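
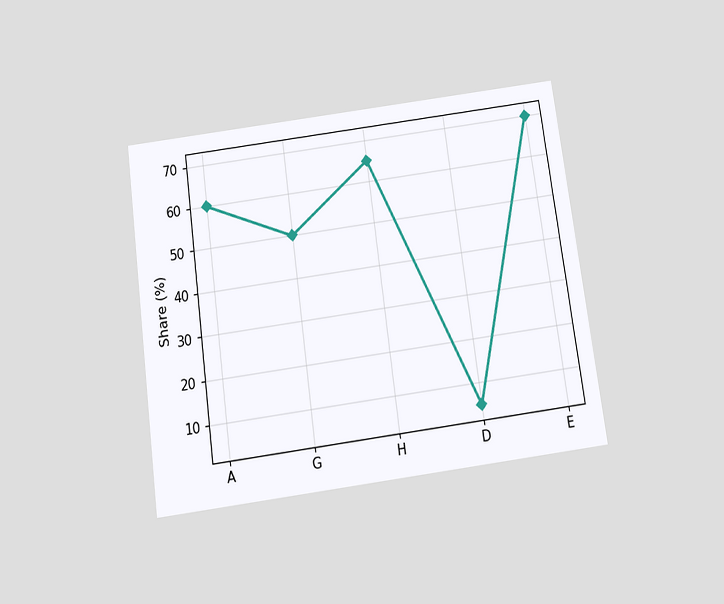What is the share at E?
The chart is tilted about 8° counter-clockwise and viewed slightly from below. At E, the line is at 70%.

70%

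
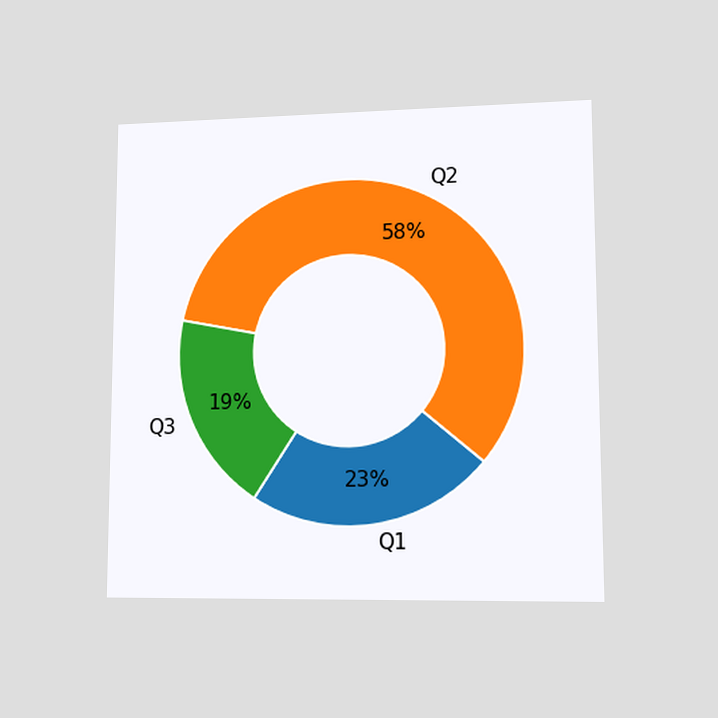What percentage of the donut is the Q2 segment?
The chart is viewed at a slight angle. The Q2 segment takes up 58% of the ring.

58%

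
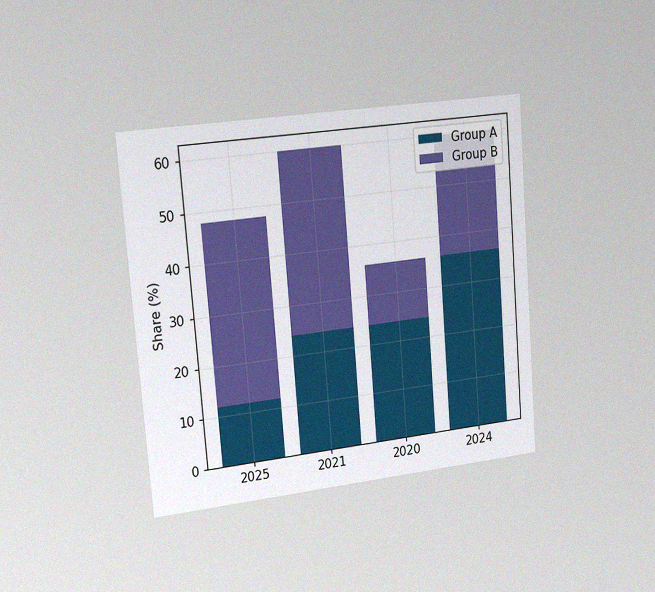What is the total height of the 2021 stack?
60%

The chart is tilted about 5° counter-clockwise and viewed slightly from the left, with some photo noise. The 2021 stack's top reaches 60% on the y-axis.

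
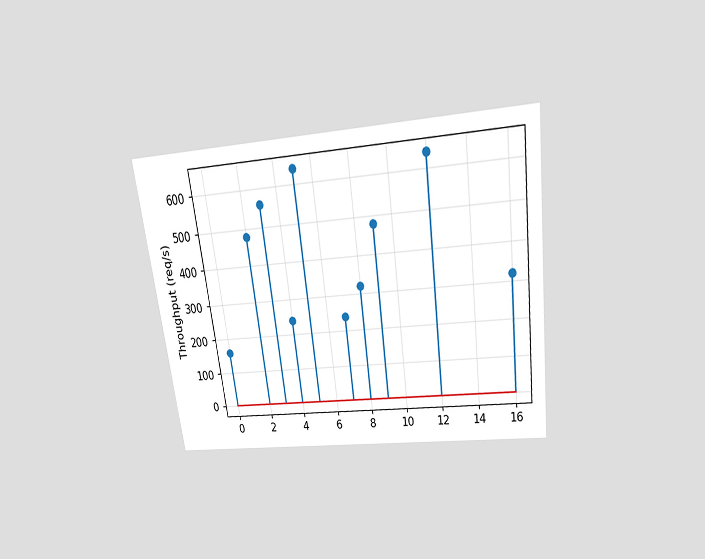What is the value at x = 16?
The chart is tilted about 7° counter-clockwise and viewed slightly from above. The stem at x=16 reaches 320req/s.

320req/s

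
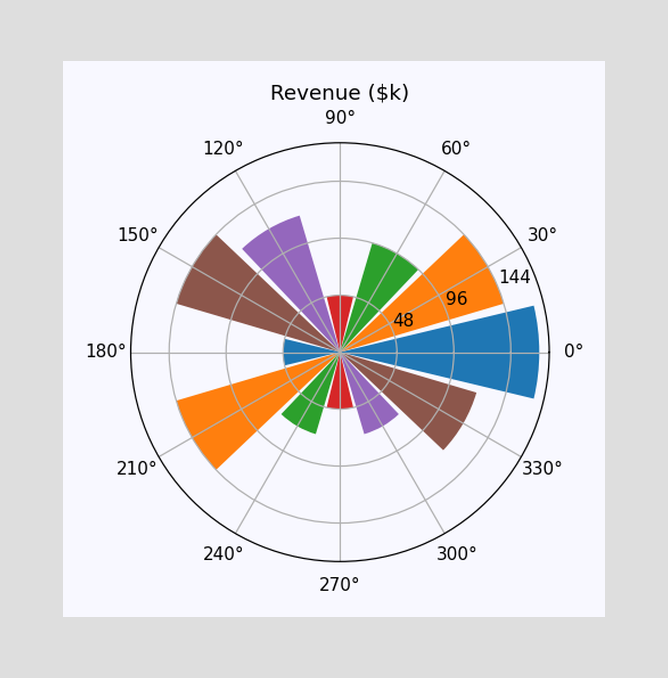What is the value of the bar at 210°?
$144k

The bar at 210° reaches $144k on the radial axis.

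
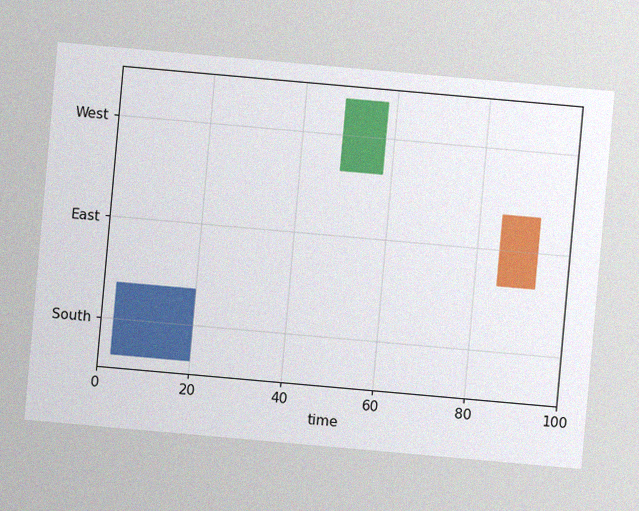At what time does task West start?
The chart is tilted about 5° clockwise, with some photo noise. The West bar begins at t=49.

49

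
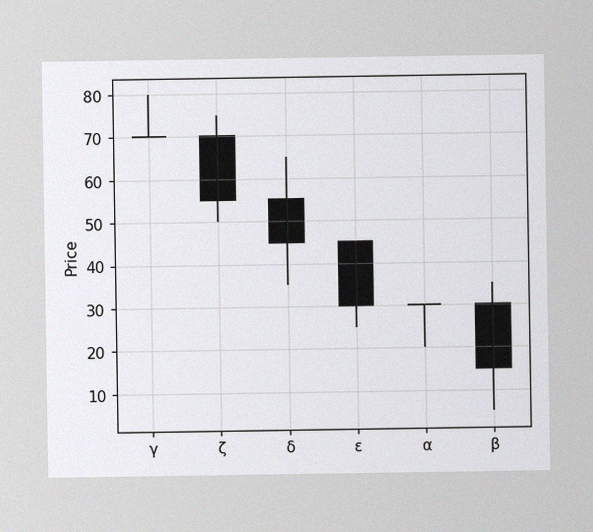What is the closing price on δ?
The image has some photo noise and uneven lighting. The δ candle closes at 45.

45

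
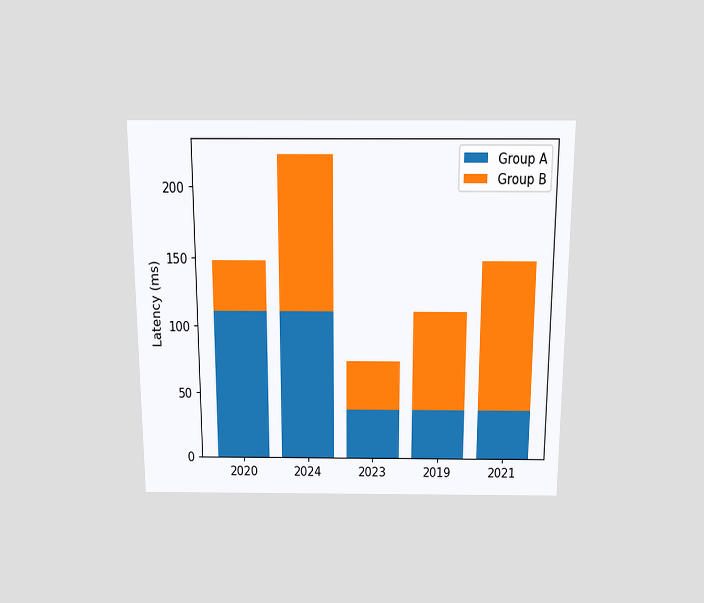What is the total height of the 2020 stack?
The chart is viewed slightly from above. The 2020 stack's top reaches 148ms on the y-axis.

148ms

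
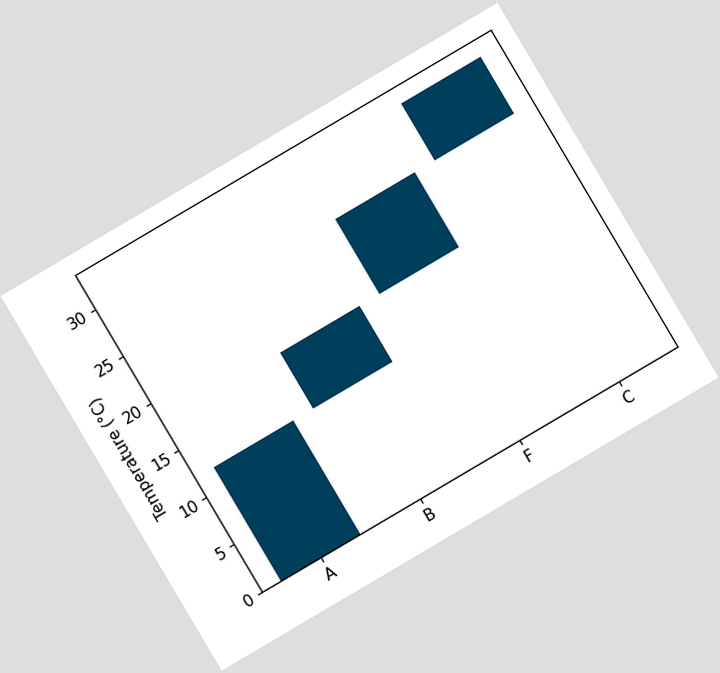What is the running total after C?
The chart is tilted about 31° counter-clockwise. After C the running total reaches 32°C.

32°C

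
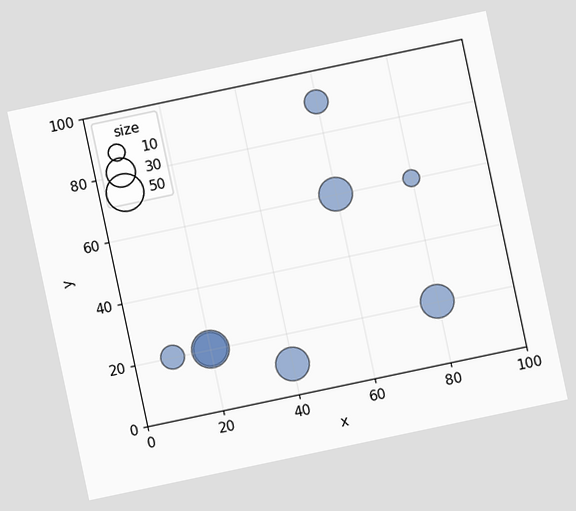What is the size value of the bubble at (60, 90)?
The chart is tilted about 12° counter-clockwise. Matching the bubble at (60, 90) against the size legend gives 20.

20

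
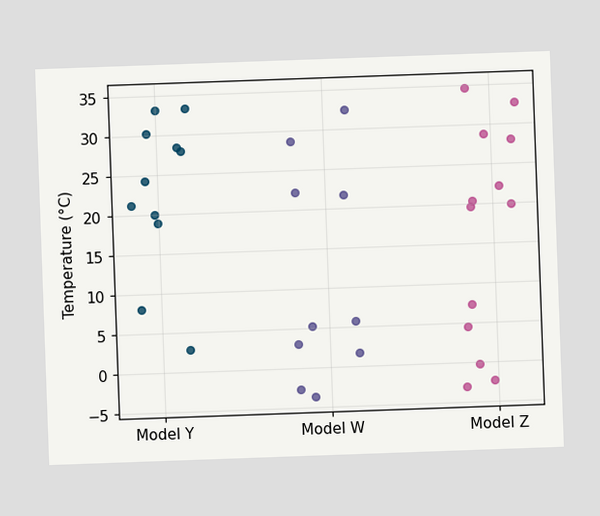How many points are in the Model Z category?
13

The chart is tilted about 2° counter-clockwise. Counting the markers in the Model Z column gives 13.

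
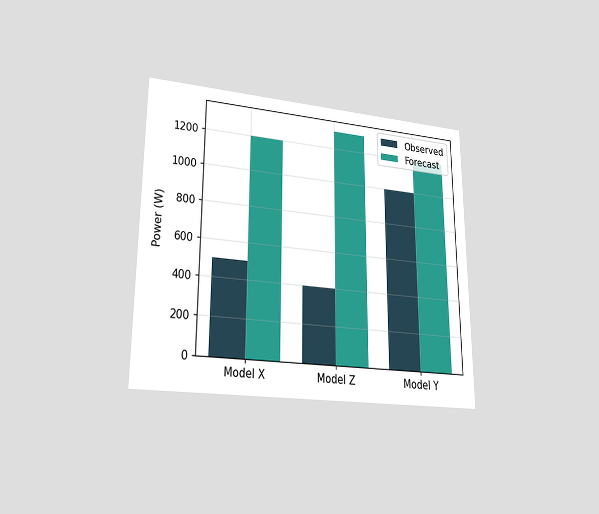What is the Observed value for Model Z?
400W

The chart is viewed at a slight angle. The Observed bar at Model Z reaches 400W on the y-axis.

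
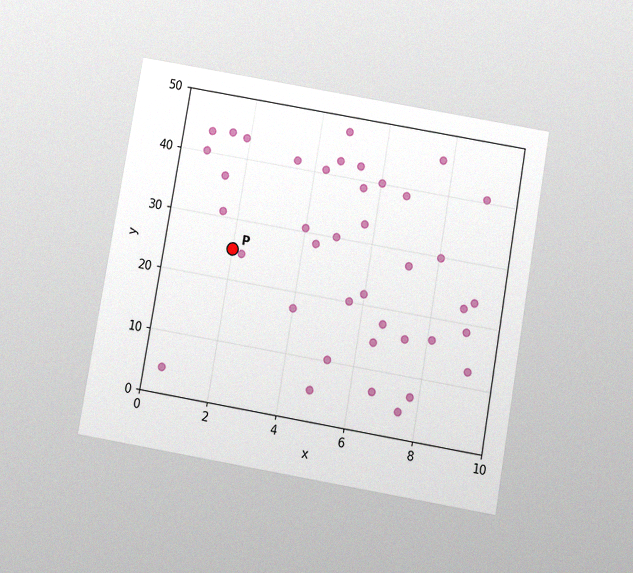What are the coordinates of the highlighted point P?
The chart is tilted about 10° clockwise and viewed slightly from below, with some photo noise. Following the gridlines from P to each axis, P sits at (2, 25).

(2, 25)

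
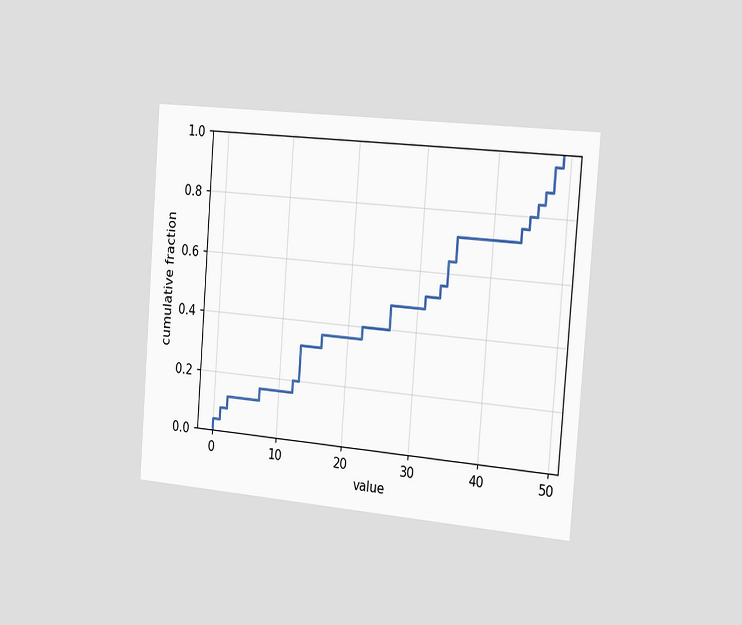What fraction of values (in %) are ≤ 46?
The chart is tilted about 4° clockwise and viewed slightly from the right. At x=46 the ECDF step is at 84%.

84%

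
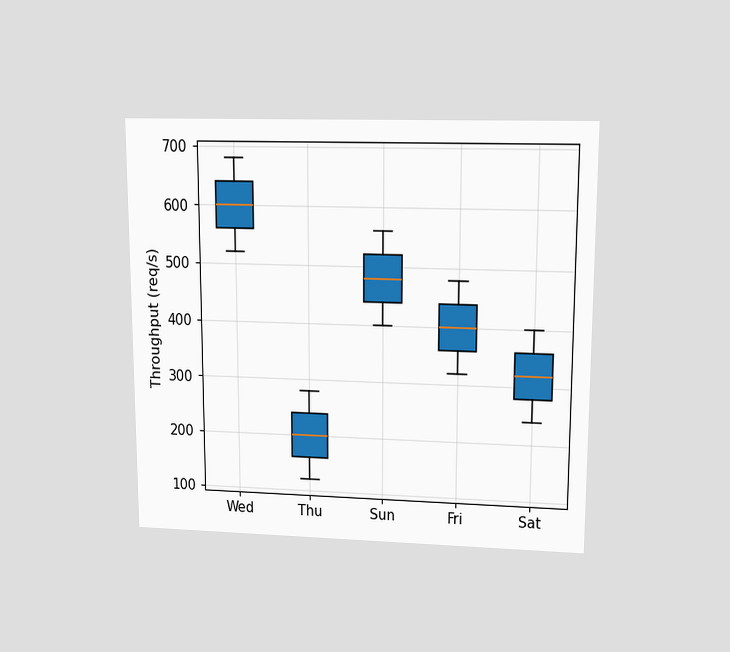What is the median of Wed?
The chart is viewed at a slight angle. The median line in the Wed box sits at 600req/s.

600req/s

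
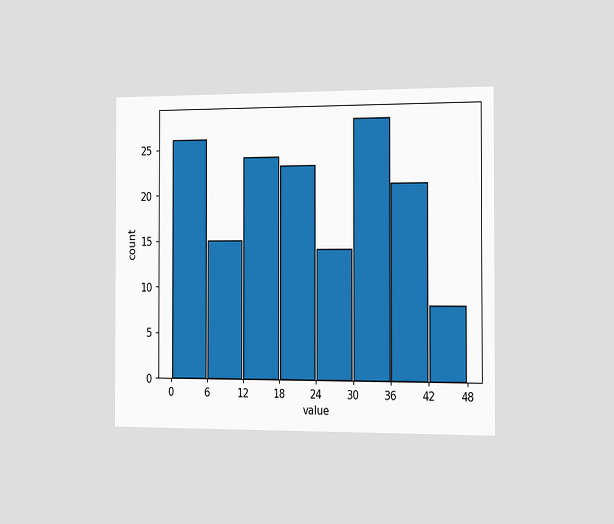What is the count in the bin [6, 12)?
15

The chart is viewed slightly from the right. The [6, 12) bin has height 15.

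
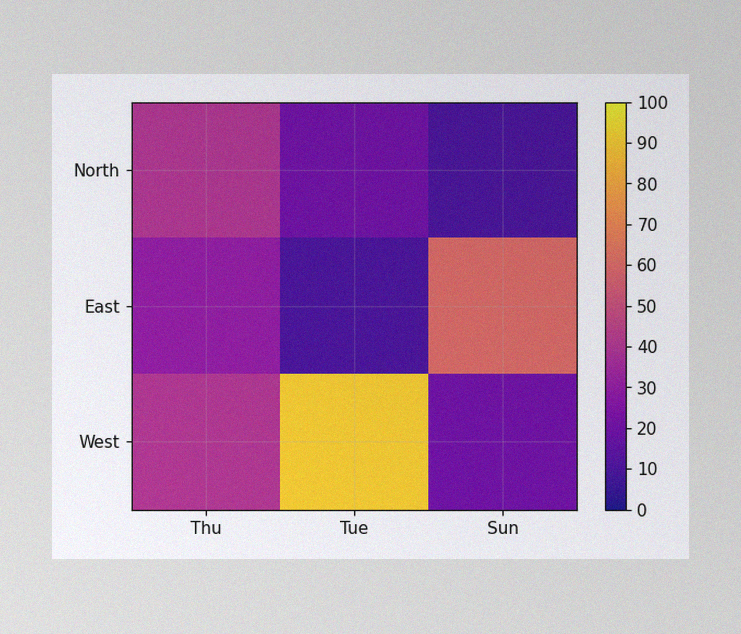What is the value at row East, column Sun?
60

The image has some photo noise and uneven lighting. Matching cell (East, Sun) against the colorbar gives 60.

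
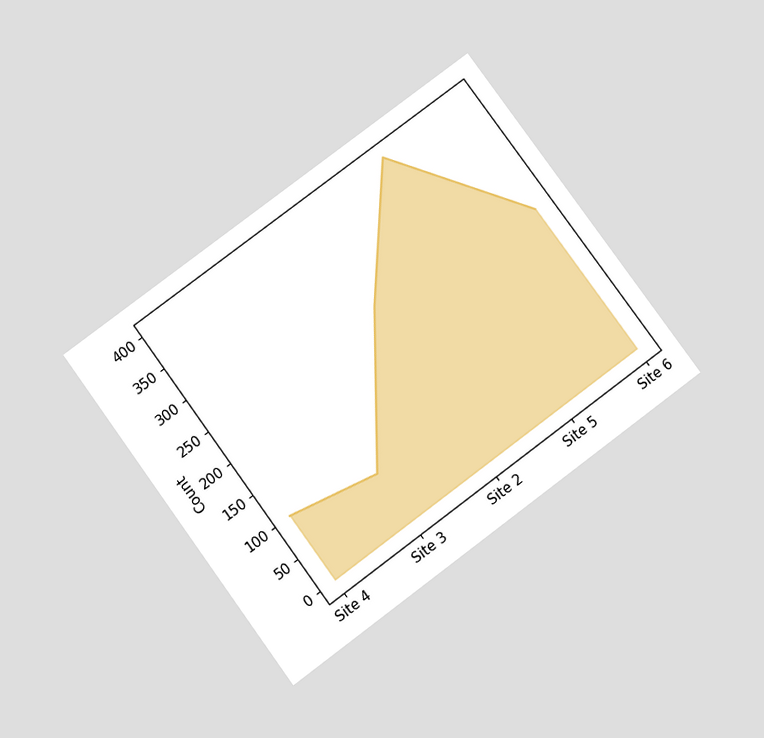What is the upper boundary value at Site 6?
225

The chart is tilted about 36° counter-clockwise and viewed slightly from below. At Site 6 the upper boundary is at 225.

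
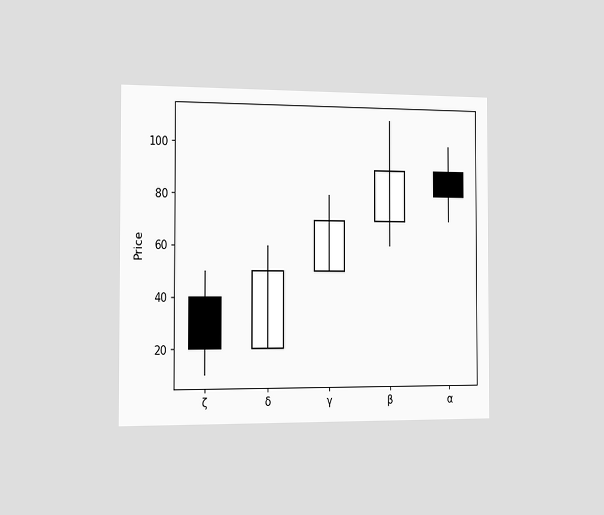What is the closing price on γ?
70

The chart is viewed slightly from the left. The γ candle closes at 70.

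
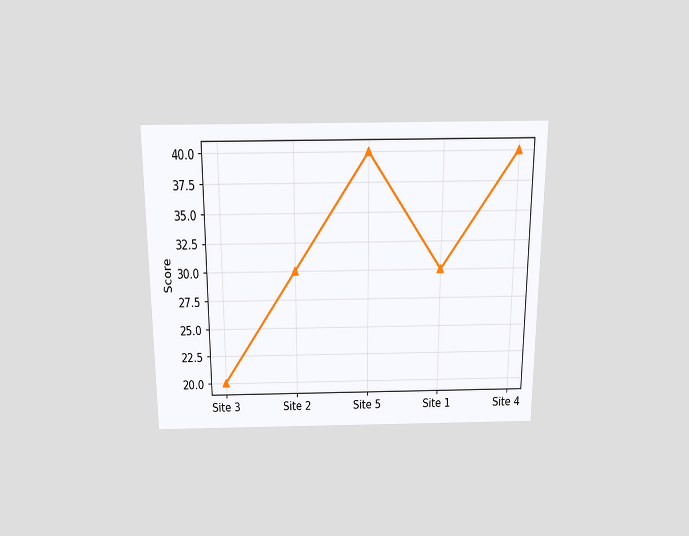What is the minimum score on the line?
The chart is viewed slightly from above. The lowest point is at Site 3, and reading across to the y-axis gives 20.

20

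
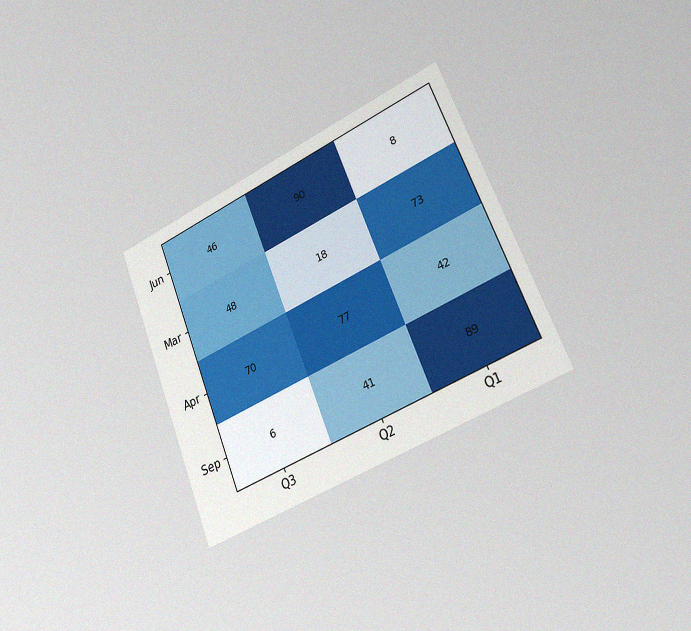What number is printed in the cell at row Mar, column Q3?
48

The chart is tilted about 22° counter-clockwise and viewed slightly from the right, with some photo noise. The (Mar, Q3) cell reads 48.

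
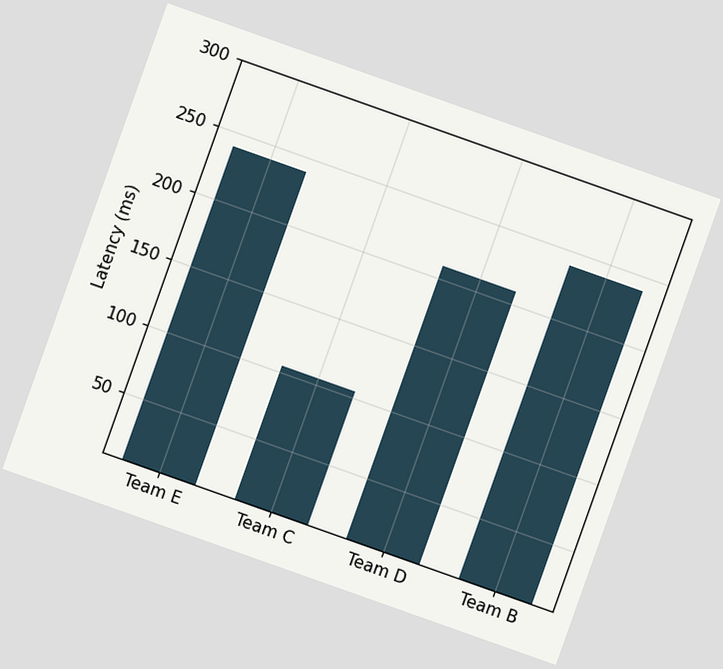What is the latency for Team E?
The chart is tilted about 20° clockwise. Reading along the chart's y-axis, the Team E bar reaches 240ms.

240ms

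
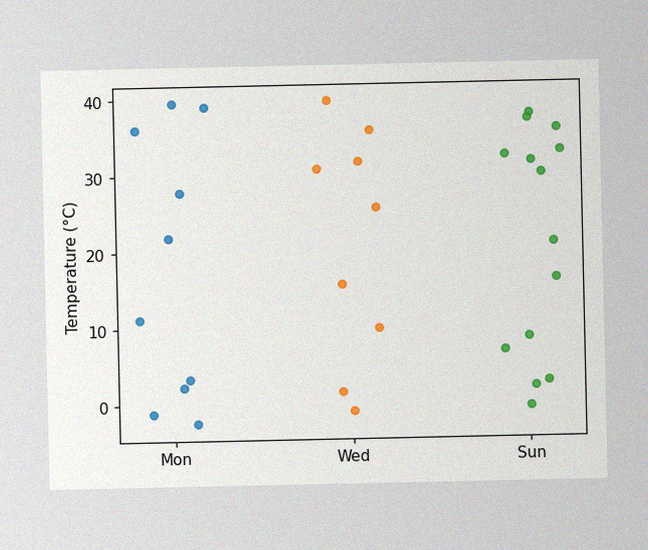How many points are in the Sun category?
The image has some photo noise and uneven lighting. Counting the markers in the Sun column gives 14.

14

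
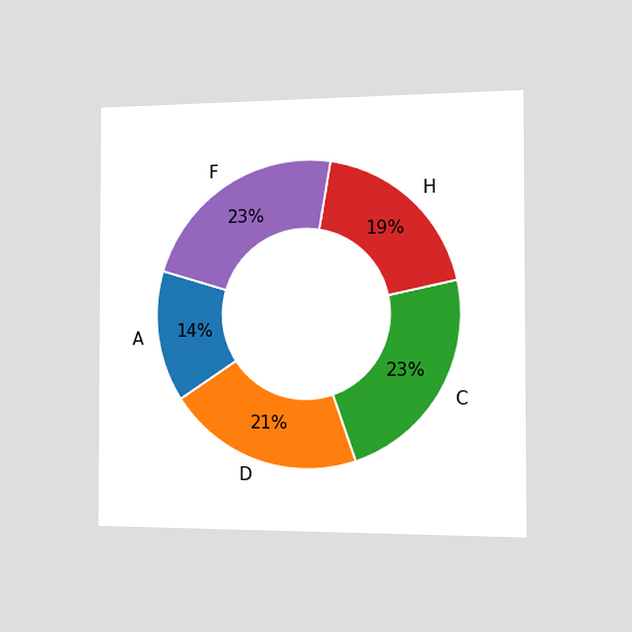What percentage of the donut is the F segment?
The chart is viewed slightly from the right. The F segment takes up 23% of the ring.

23%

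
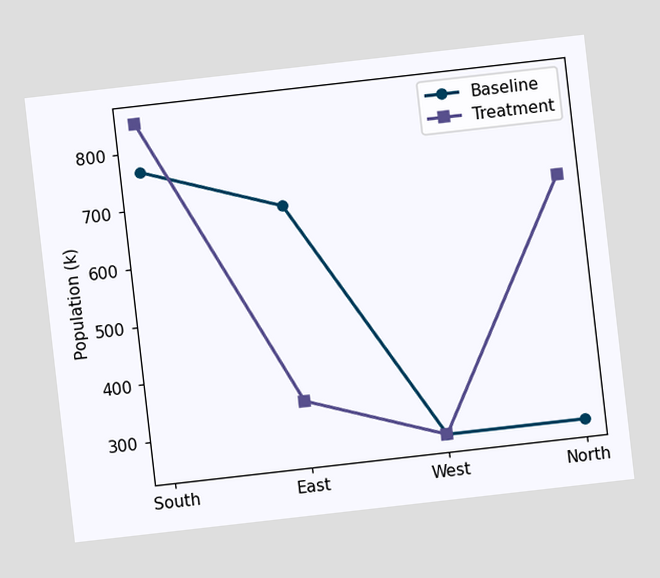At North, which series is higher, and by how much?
Treatment, by 425k

The chart is tilted about 6° counter-clockwise. At North, Treatment sits above the other line by 425k.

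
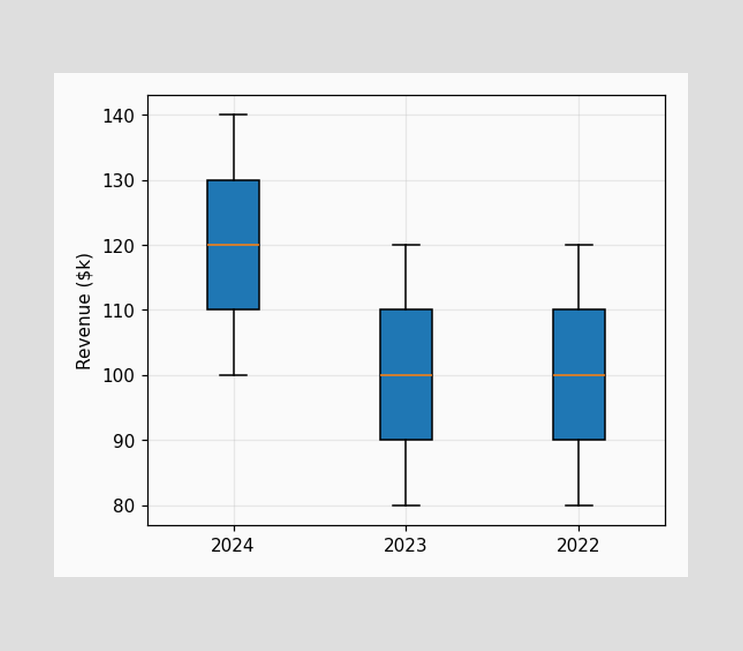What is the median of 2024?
The median line in the 2024 box sits at $120k.

$120k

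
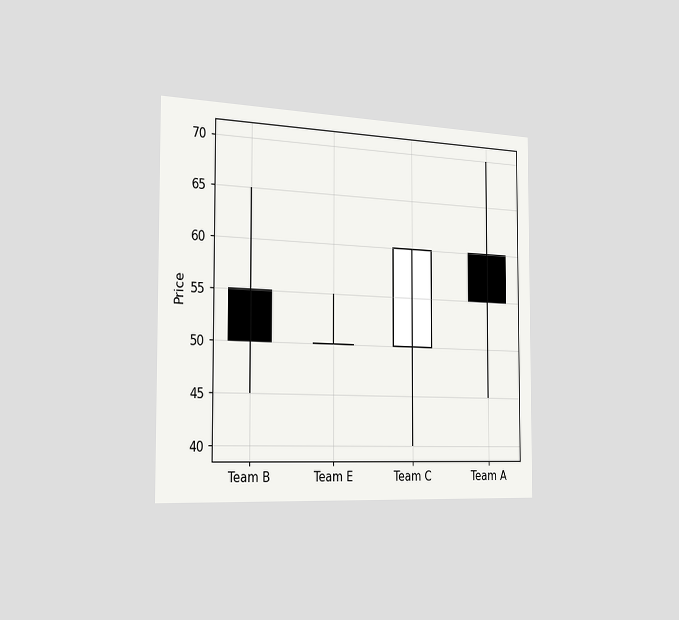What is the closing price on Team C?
60

The chart is viewed slightly from the left. The Team C candle closes at 60.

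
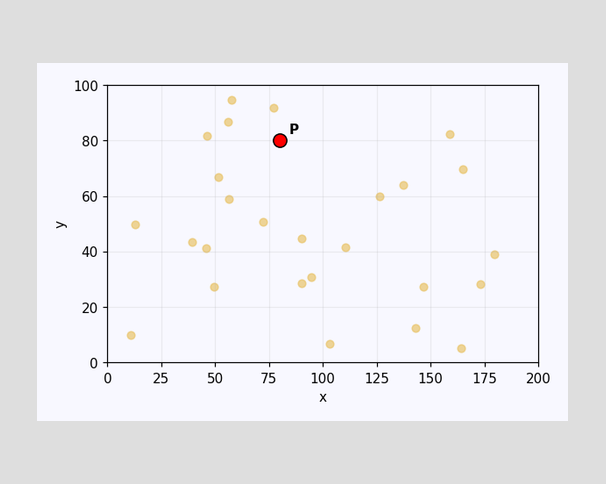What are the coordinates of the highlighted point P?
Following the gridlines from P to each axis, P sits at (80, 80).

(80, 80)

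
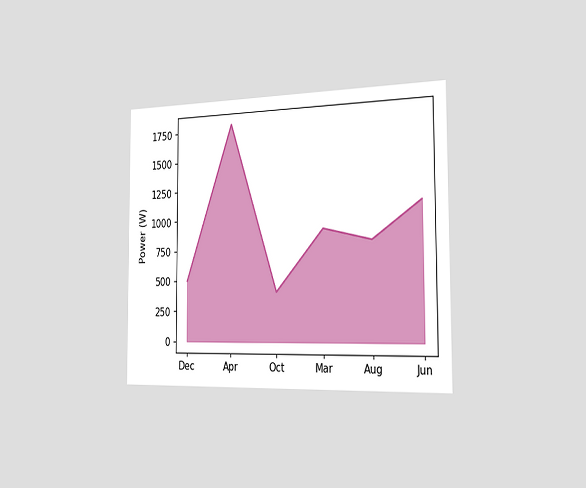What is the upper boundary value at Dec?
500W

The chart is viewed slightly from the right. At Dec the upper boundary is at 500W.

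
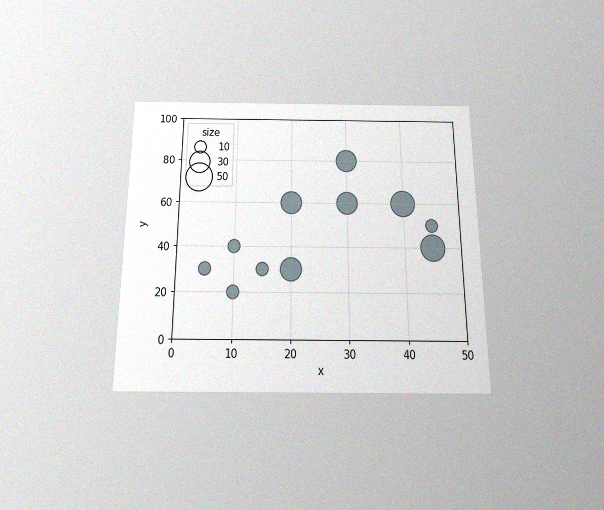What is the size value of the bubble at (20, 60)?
30

The chart is viewed slightly from below, with some photo noise. Matching the bubble at (20, 60) against the size legend gives 30.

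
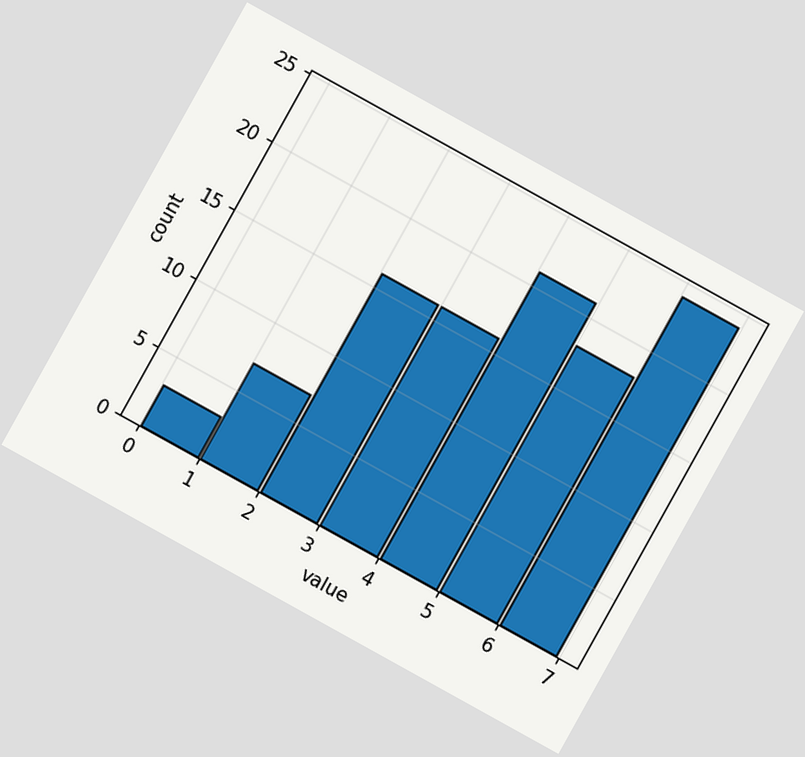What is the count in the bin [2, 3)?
16

The chart is tilted about 29° clockwise. The [2, 3) bin has height 16.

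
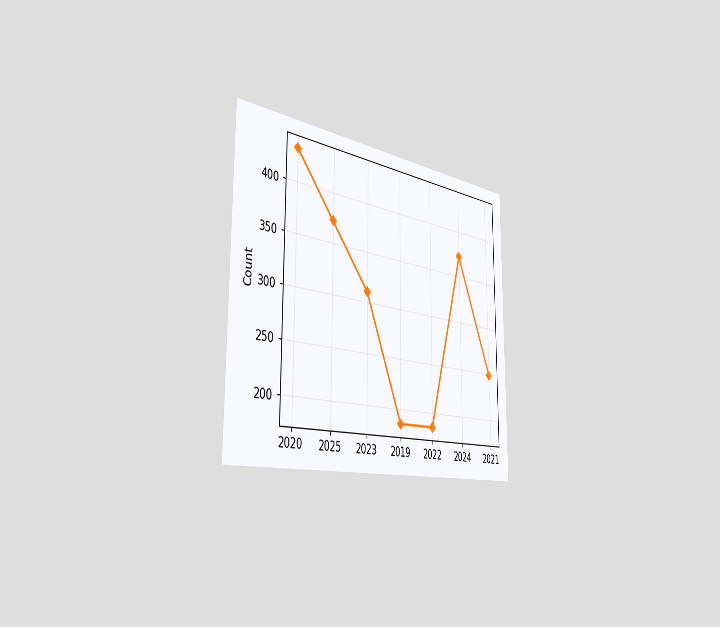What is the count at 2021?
The chart is viewed slightly from the left. At 2021, the line is at 248.

248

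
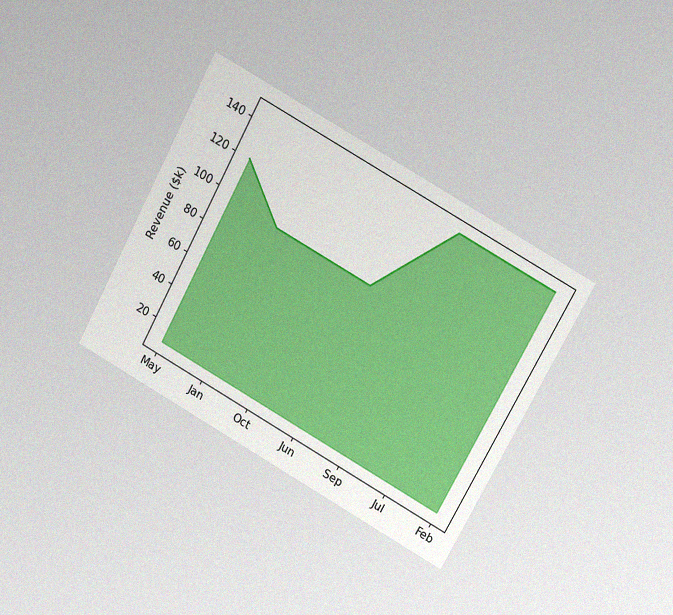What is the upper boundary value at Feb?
$144k

The chart is tilted about 29° clockwise and viewed at a slight angle, with some photo noise. At Feb the upper boundary is at $144k.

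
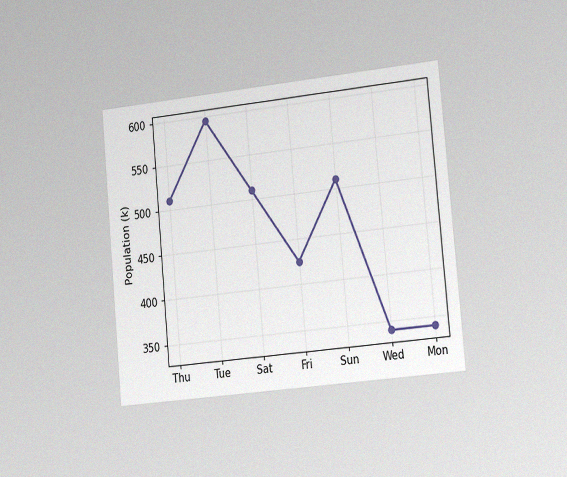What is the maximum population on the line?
The chart is tilted about 5° counter-clockwise and viewed slightly from the right, with some photo noise. The highest point is at Tue, and reading across to the y-axis gives 595k.

595k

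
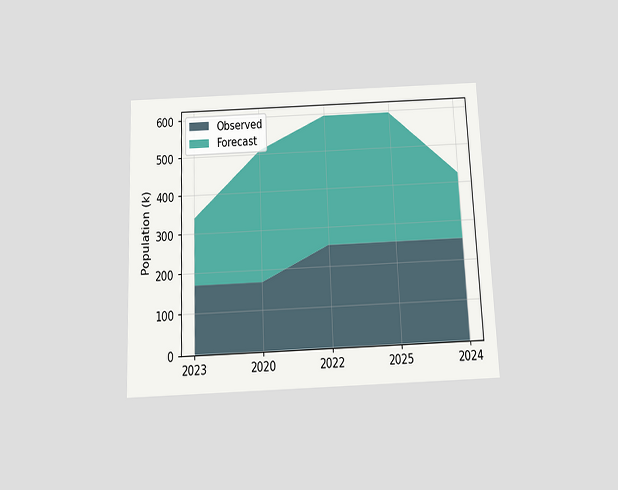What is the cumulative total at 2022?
The chart is tilted about 2° counter-clockwise and viewed slightly from below. The stacked total at 2022 reaches 595k.

595k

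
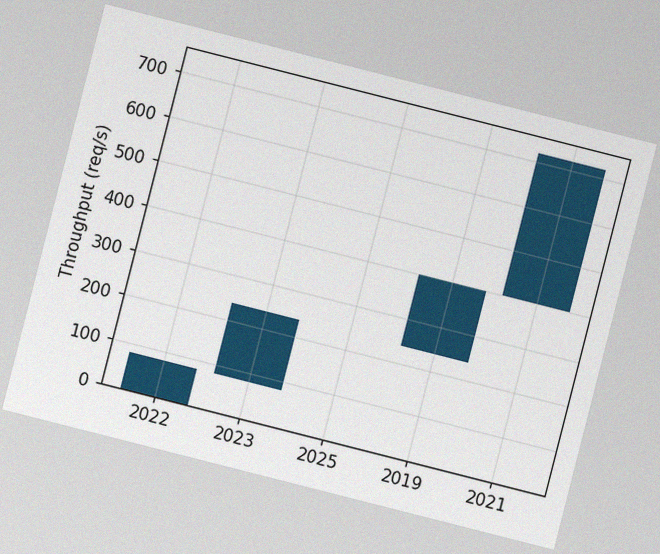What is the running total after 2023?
240req/s

The chart is tilted about 14° clockwise, with some photo noise. After 2023 the running total reaches 240req/s.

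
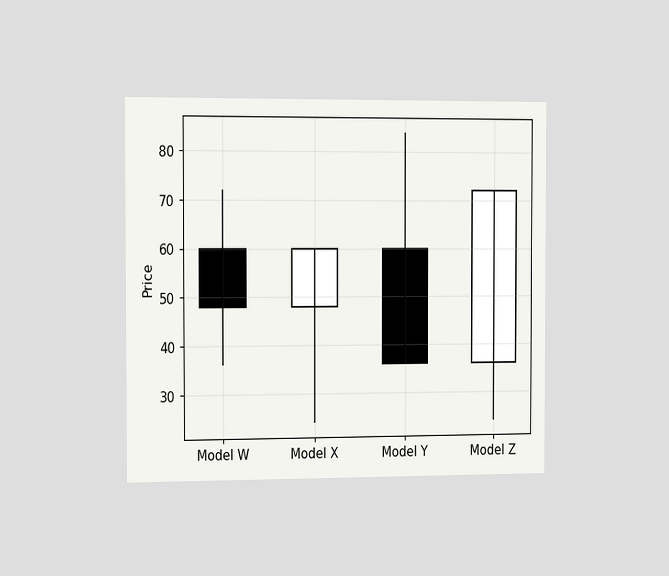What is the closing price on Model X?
60

The chart is viewed slightly from the left. The Model X candle closes at 60.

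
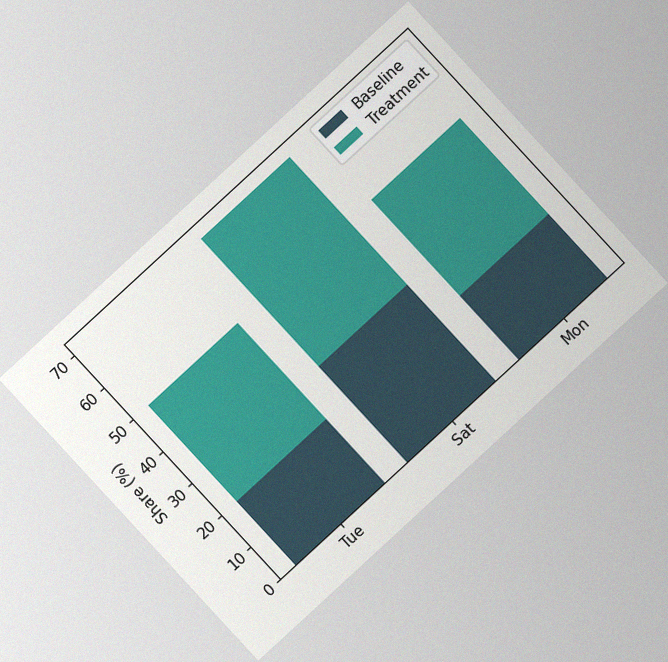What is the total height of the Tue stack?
50%

The chart is tilted about 43° counter-clockwise, with some photo noise. The Tue stack's top reaches 50% on the y-axis.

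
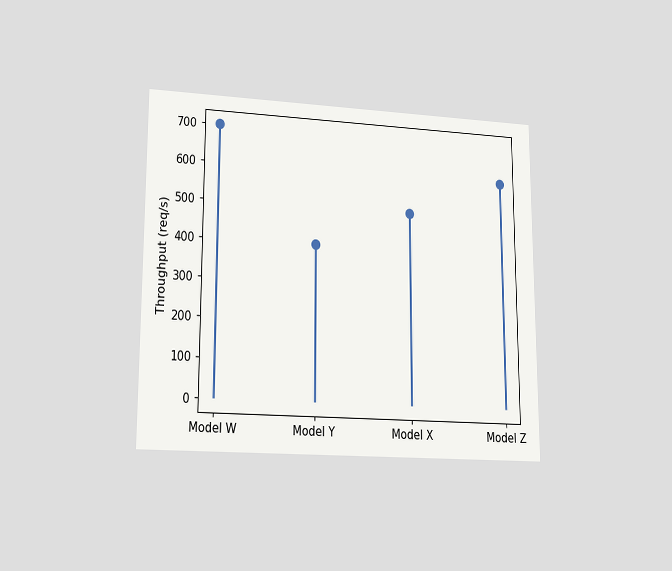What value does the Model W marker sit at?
The chart is viewed at a slight angle. The Model W marker sits at 700req/s.

700req/s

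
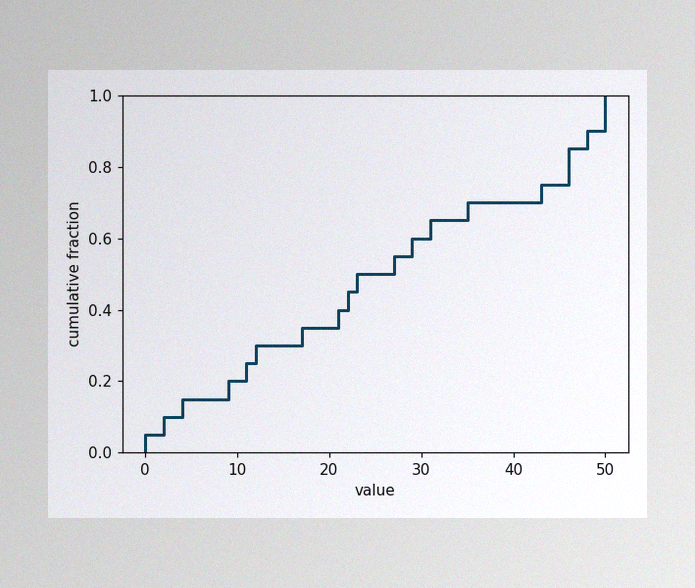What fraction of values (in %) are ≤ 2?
10%

The image has some photo noise and uneven lighting. At x=2 the ECDF step is at 10%.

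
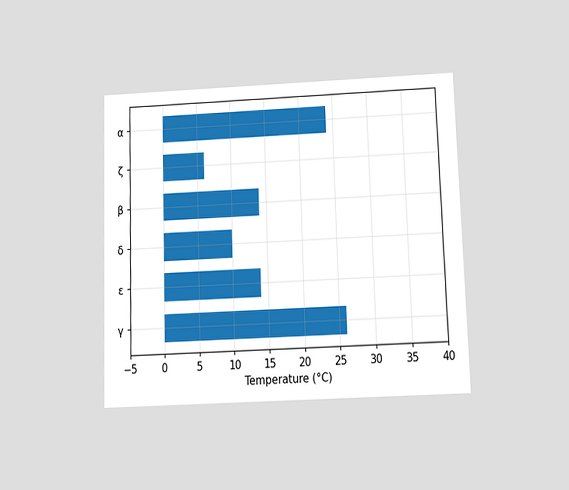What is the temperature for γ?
26°C

The chart is viewed slightly from below. Reading along the chart's x-axis, the γ bar reaches 26°C.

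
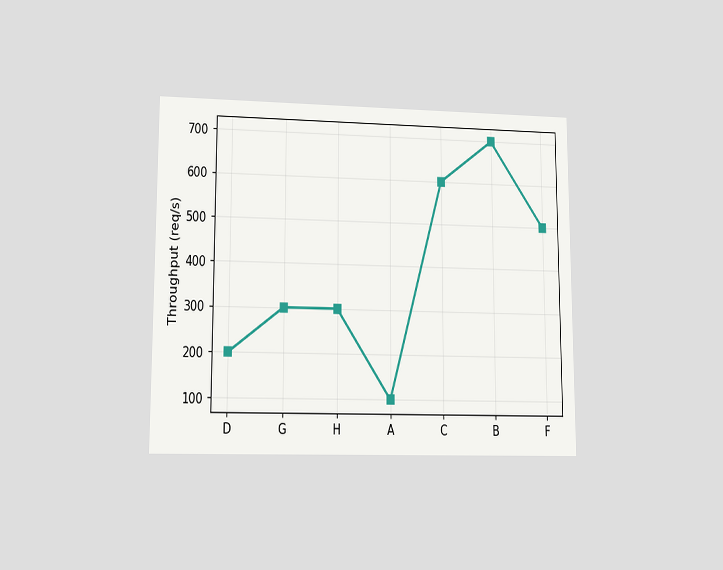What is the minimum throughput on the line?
The chart is viewed at a slight angle. The lowest point is at A, and reading across to the y-axis gives 100req/s.

100req/s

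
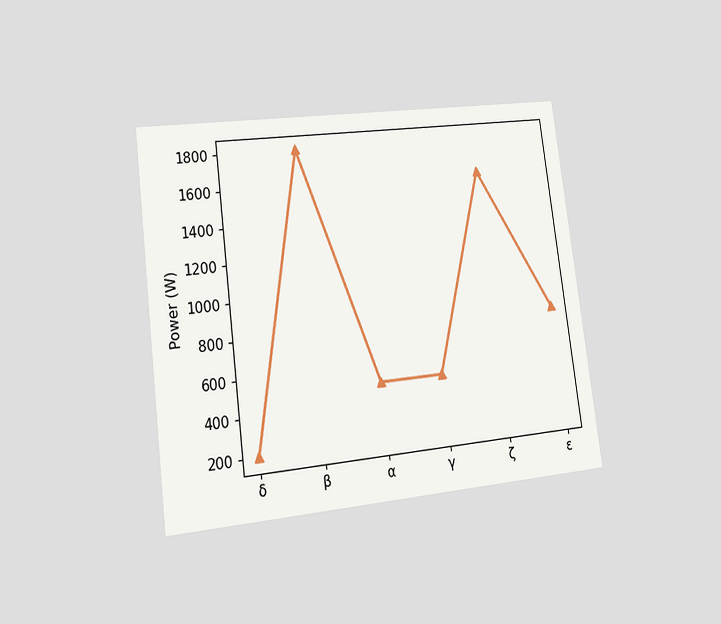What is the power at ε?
The chart is tilted about 7° counter-clockwise and viewed at a slight angle. At ε, the line is at 800W.

800W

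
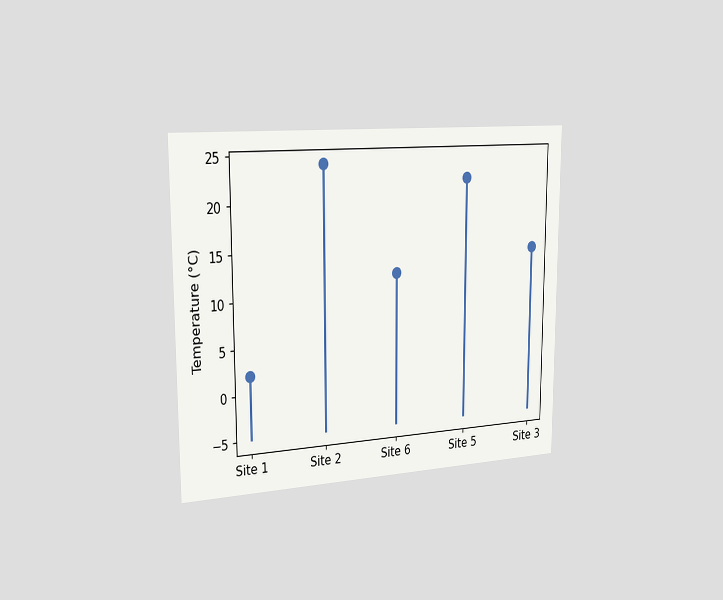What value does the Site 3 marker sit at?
The chart is viewed slightly from the left. The Site 3 marker sits at 14°C.

14°C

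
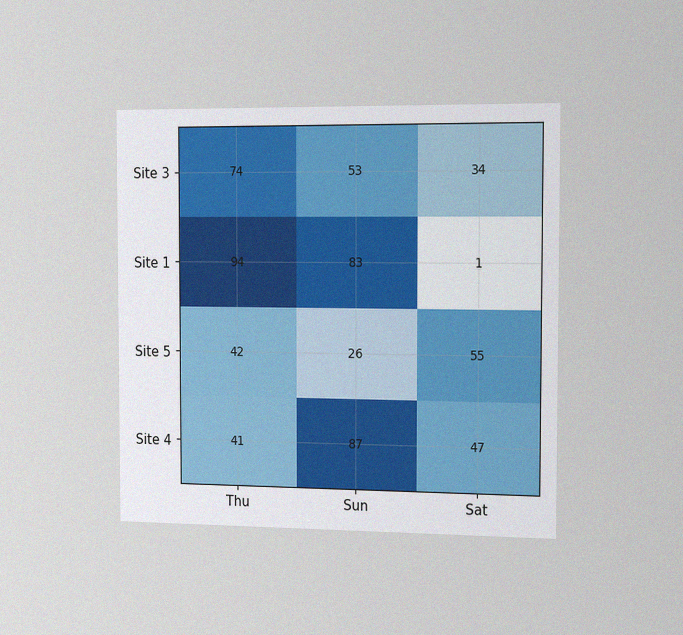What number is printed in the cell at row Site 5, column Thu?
42

The chart is viewed slightly from the right, with some photo noise. The (Site 5, Thu) cell reads 42.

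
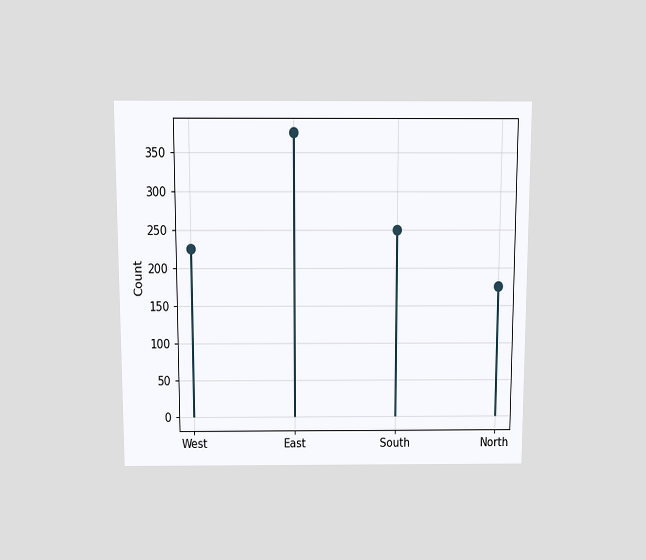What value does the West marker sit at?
The chart is viewed slightly from above. The West marker sits at 225.

225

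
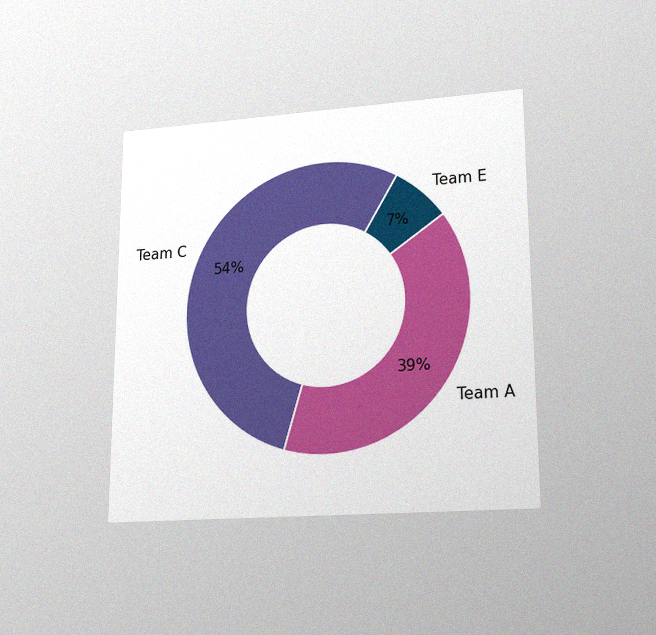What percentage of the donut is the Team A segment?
39%

The chart is viewed at a slight angle, with some photo noise. The Team A segment takes up 39% of the ring.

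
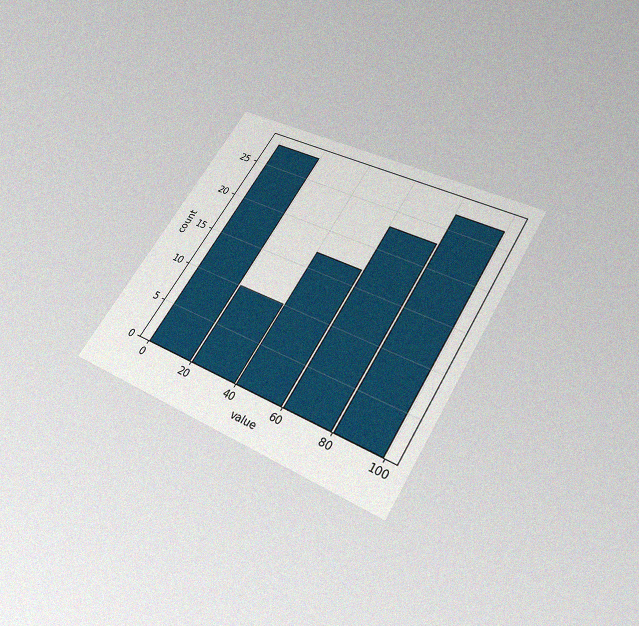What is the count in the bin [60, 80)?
23

The chart is tilted about 31° clockwise and viewed slightly from below, with some photo noise. The [60, 80) bin has height 23.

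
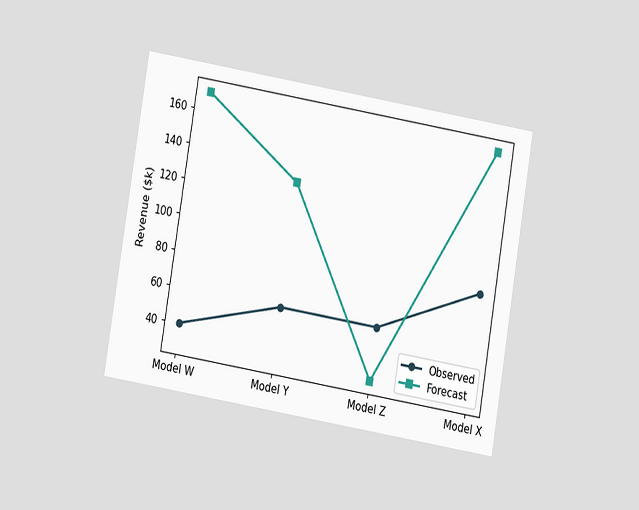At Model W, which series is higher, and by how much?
Forecast, by $130k

The chart is tilted about 9° clockwise and viewed at a slight angle. At Model W, Forecast sits above the other line by $130k.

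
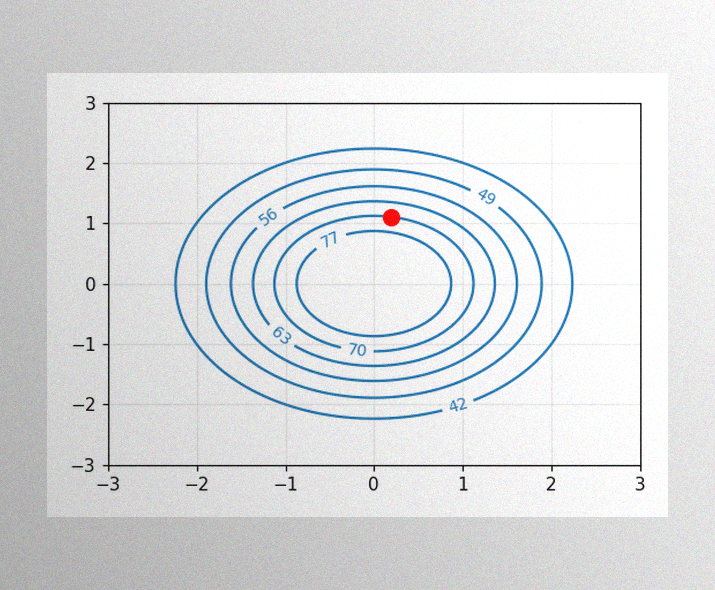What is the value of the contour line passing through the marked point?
70

The image has some photo noise and uneven lighting. The marked point sits on the contour labelled 70.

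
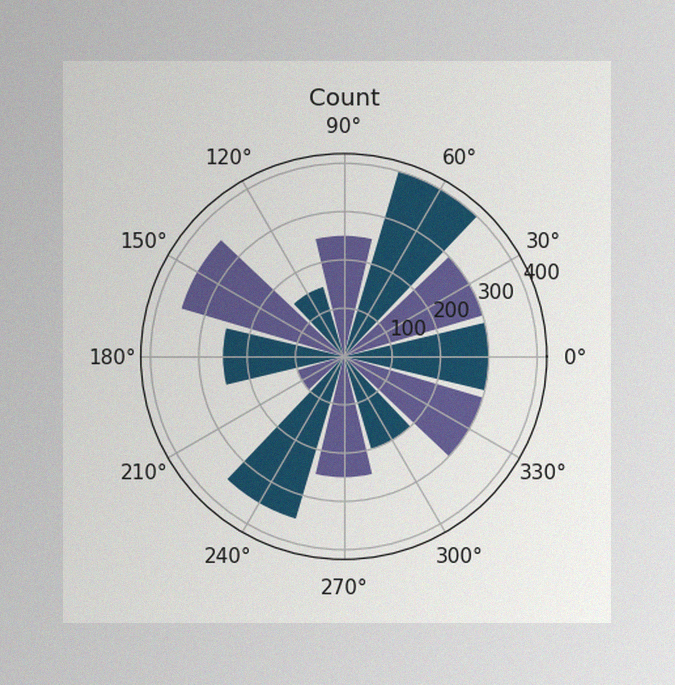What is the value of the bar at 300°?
200

The image has some photo noise and uneven lighting. The bar at 300° reaches 200 on the radial axis.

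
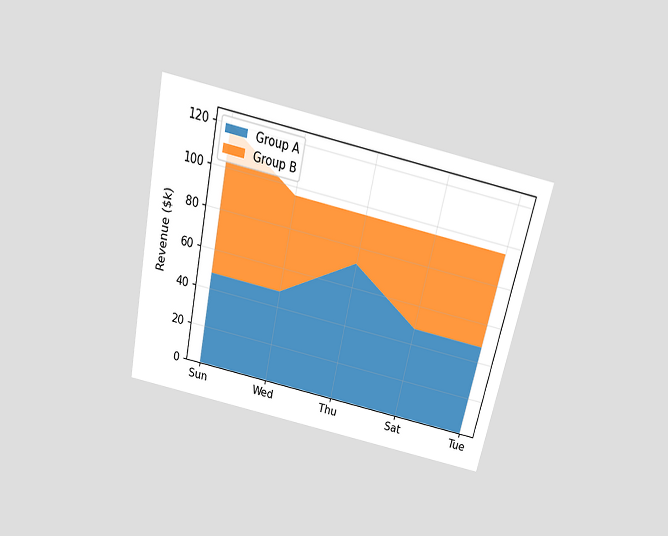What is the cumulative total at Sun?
$120k

The chart is tilted about 12° clockwise and viewed slightly from above. The stacked total at Sun reaches $120k.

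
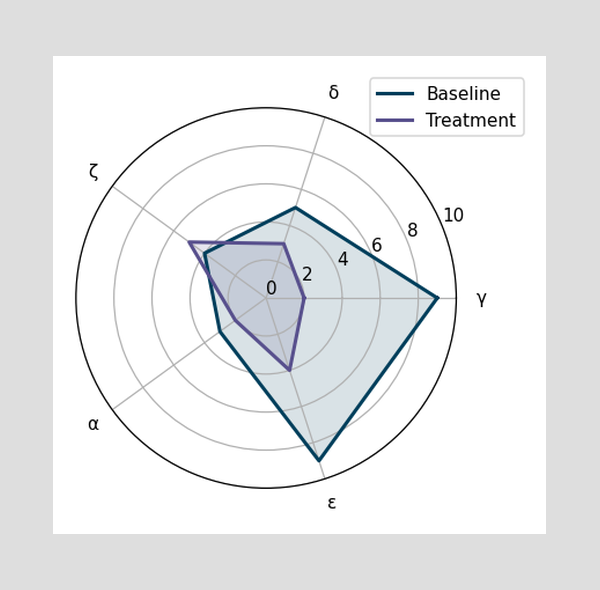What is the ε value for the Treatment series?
4

On the ε axis, Treatment reaches 4.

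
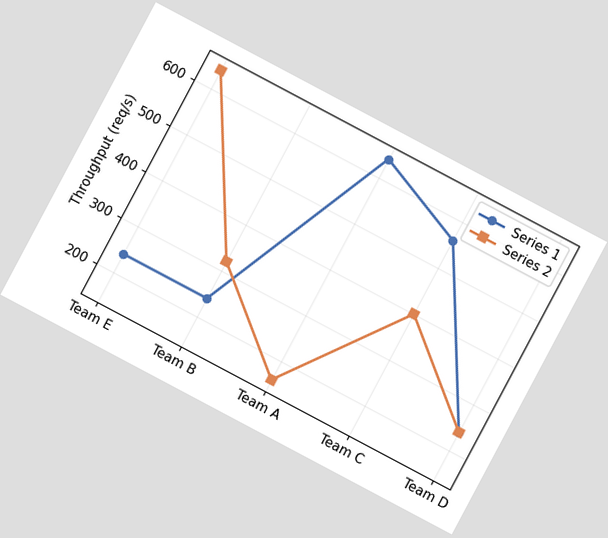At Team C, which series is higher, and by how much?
Series 1, by 160req/s

The chart is tilted about 28° clockwise. At Team C, Series 1 sits above the other line by 160req/s.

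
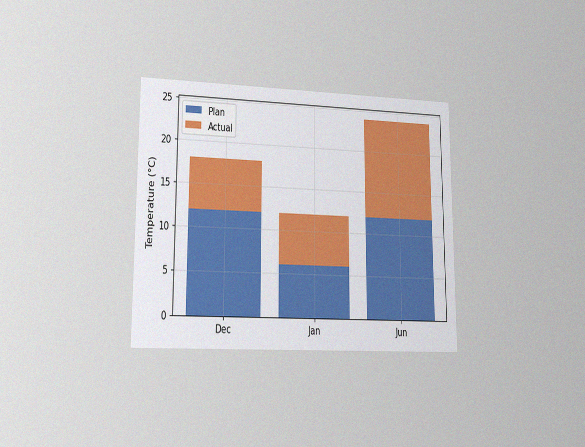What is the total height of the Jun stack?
The chart is viewed at a slight angle, with some photo noise. The Jun stack's top reaches 24°C on the y-axis.

24°C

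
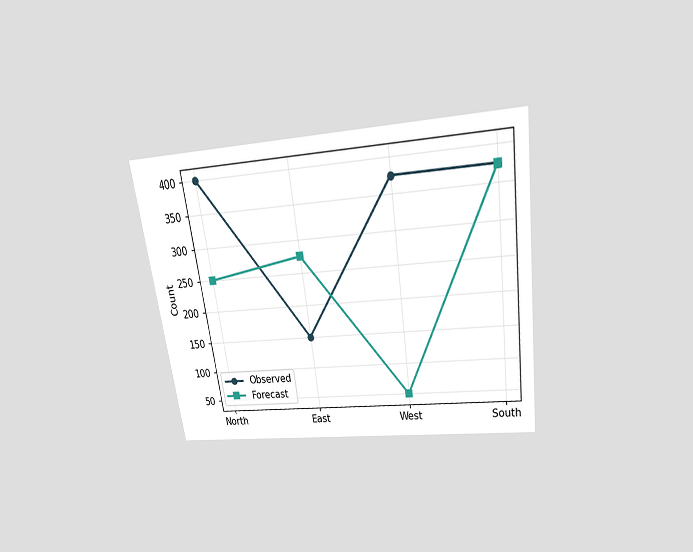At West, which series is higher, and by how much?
The chart is tilted about 8° counter-clockwise and viewed slightly from above. At West, Observed sits above the other line by 325.

Observed, by 325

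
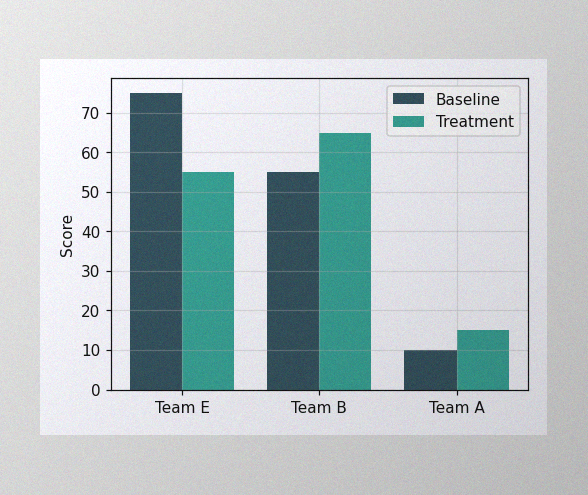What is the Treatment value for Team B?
65

The image has some photo noise and uneven lighting. The Treatment bar at Team B reaches 65 on the y-axis.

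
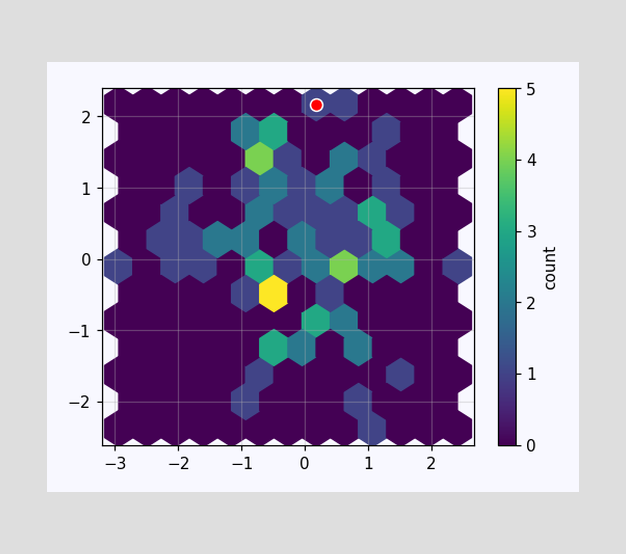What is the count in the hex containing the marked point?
The marked hex reads 1 on the colorbar.

1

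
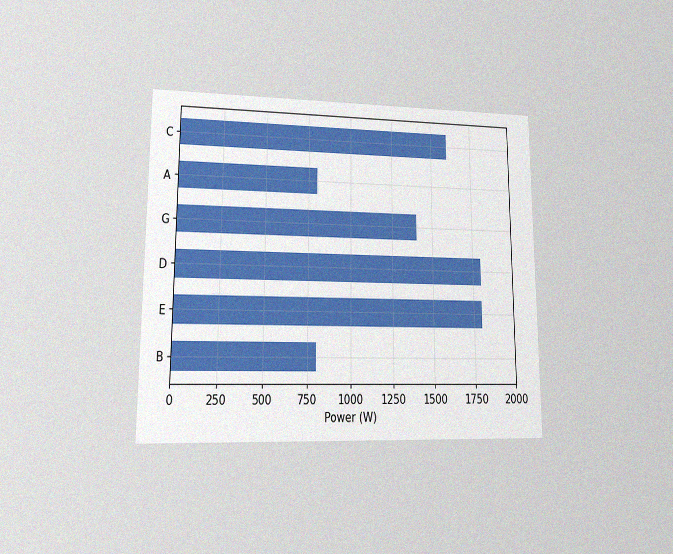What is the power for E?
1800W

The chart is viewed at a slight angle, with some photo noise. Reading along the chart's x-axis, the E bar reaches 1800W.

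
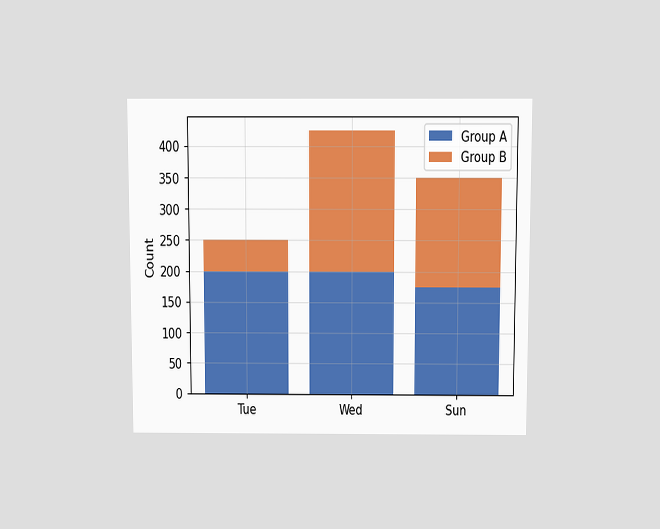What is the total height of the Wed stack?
The chart is viewed slightly from above. The Wed stack's top reaches 425 on the y-axis.

425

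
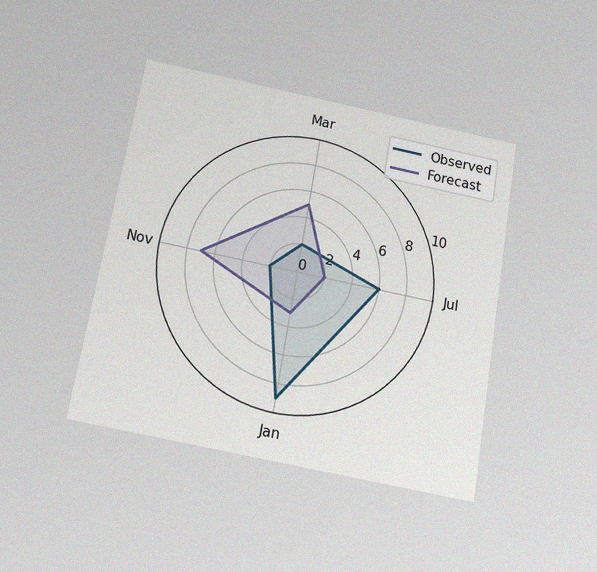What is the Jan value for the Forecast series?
The chart is tilted about 10° clockwise and viewed slightly from below, with some photo noise. On the Jan axis, Forecast reaches 3.

3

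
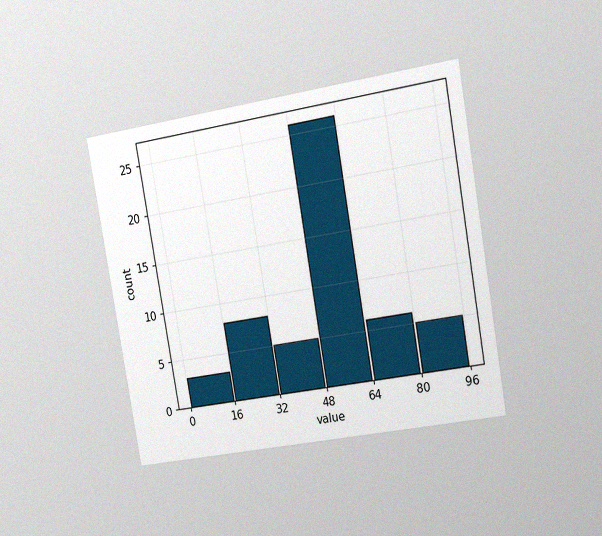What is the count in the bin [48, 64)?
26

The chart is tilted about 10° counter-clockwise and viewed slightly from the right, with some photo noise. The [48, 64) bin has height 26.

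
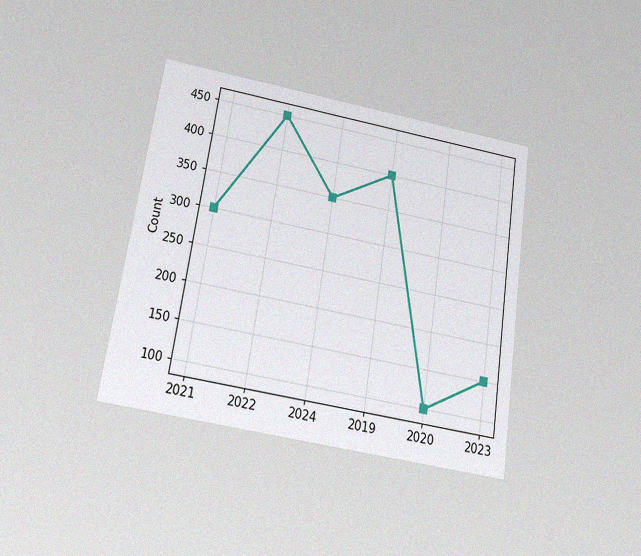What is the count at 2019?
The chart is tilted about 9° clockwise and viewed slightly from below, with some photo noise. At 2019, the line is at 400.

400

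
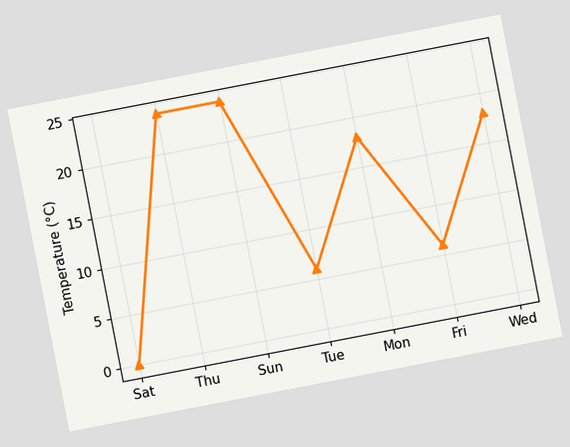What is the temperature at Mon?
The chart is tilted about 11° counter-clockwise. At Mon, the line is at 18°C.

18°C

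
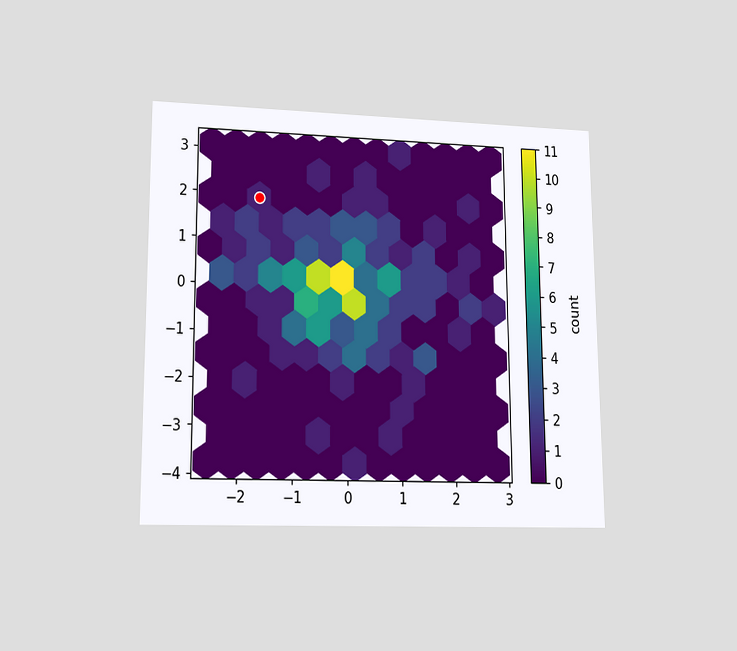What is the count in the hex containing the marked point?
1

The chart is viewed at a slight angle. The marked hex reads 1 on the colorbar.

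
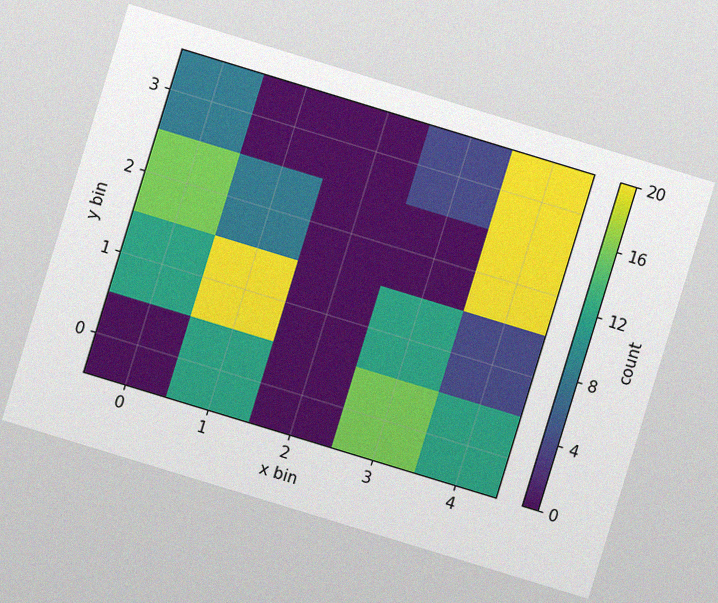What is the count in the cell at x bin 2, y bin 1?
0

The chart is tilted about 17° clockwise, with some photo noise. Matching the cell (2, 1) against the colorbar gives 0.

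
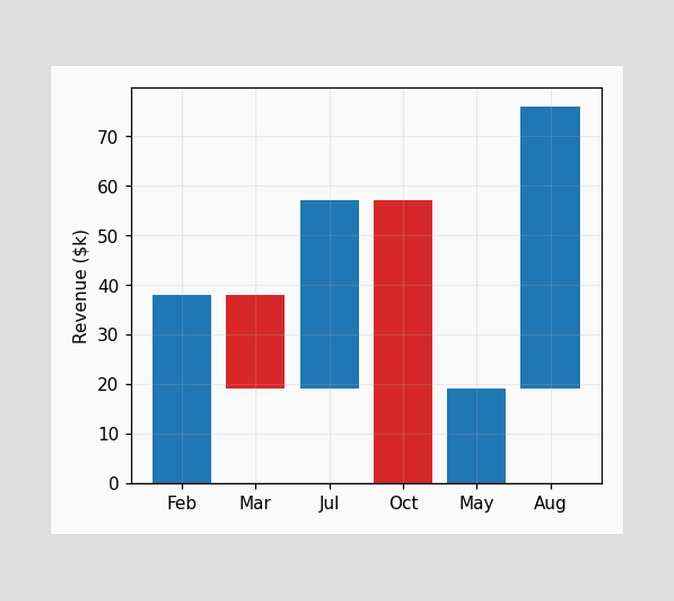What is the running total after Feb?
After Feb the running total reaches $38k.

$38k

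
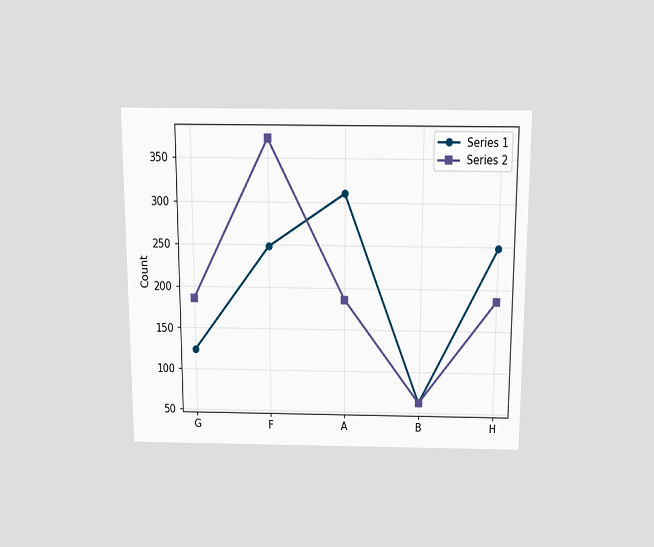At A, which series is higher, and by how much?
Series 1, by 124

The chart is viewed slightly from above. At A, Series 1 sits above the other line by 124.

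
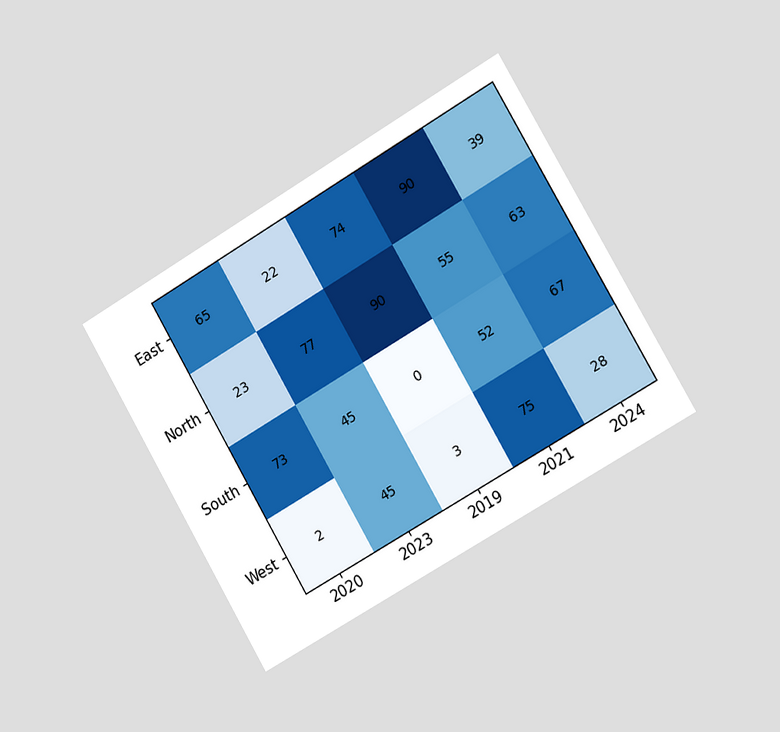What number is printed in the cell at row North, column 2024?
63

The chart is tilted about 30° counter-clockwise and viewed slightly from the right. The (North, 2024) cell reads 63.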